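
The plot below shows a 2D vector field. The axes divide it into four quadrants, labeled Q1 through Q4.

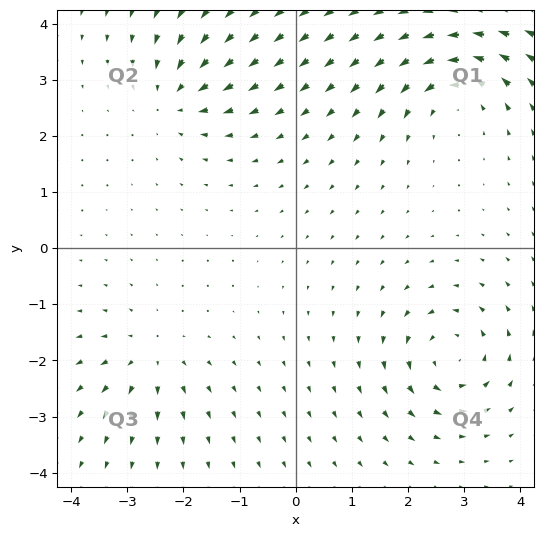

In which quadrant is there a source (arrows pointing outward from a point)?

The source sits at approximately (-2.6, -1.9), which lies in quadrant Q3. The divergence there is about +4, positive as expected for a source.

Q3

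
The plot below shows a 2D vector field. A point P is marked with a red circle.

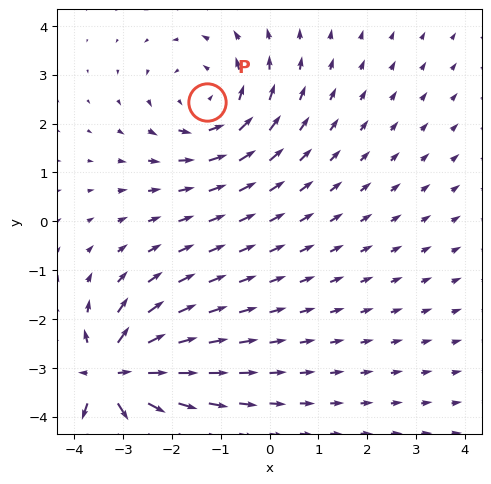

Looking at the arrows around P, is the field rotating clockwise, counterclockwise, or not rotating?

Near P at (-1.3, 2.4) the arrows circulate counterclockwise. The curl (z-component) there is about +3; positive curl means counterclockwise rotation.

counterclockwise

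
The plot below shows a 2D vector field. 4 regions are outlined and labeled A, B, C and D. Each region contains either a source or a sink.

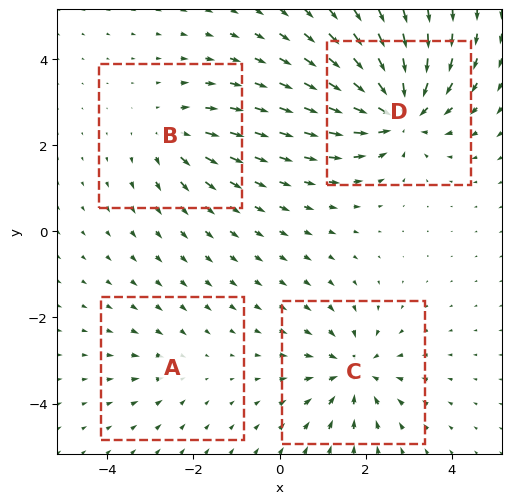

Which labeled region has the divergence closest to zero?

A

Divergence at each region's feature centre — A: about -2, B: about +3, C: about -5, D: about -7. Region A is closest to zero.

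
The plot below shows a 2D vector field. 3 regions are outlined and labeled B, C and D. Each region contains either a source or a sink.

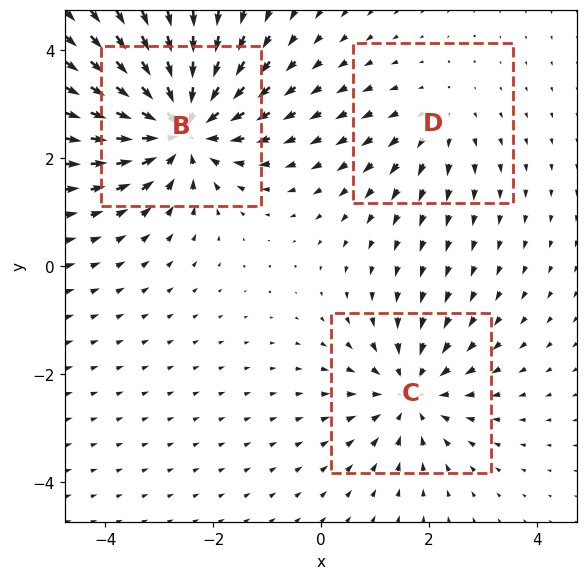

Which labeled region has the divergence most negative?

B

Divergence at each region's feature centre — B: about -5, C: about -3, D: about +2. Region B is most negative.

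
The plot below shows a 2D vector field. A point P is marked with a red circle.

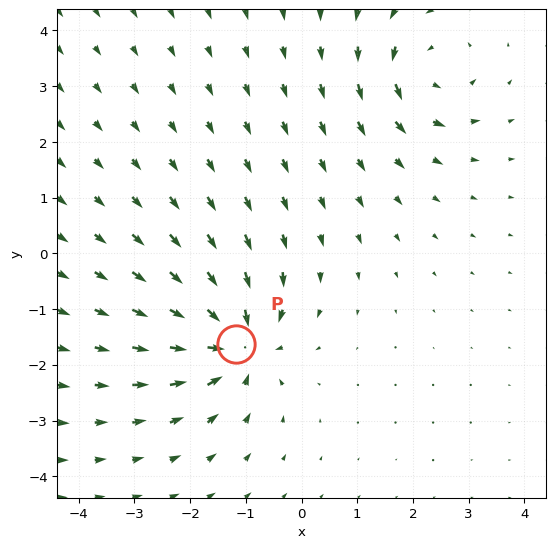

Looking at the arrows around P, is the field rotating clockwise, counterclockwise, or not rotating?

Near P at (-1.2, -1.6) the arrows show no circulation. The curl there is ≈0.

not rotating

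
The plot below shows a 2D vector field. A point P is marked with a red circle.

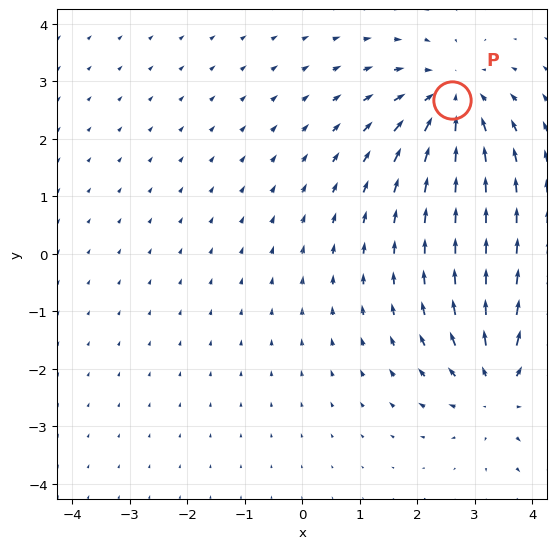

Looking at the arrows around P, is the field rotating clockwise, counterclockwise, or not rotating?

not rotating

Near P at (2.6, 2.7) the arrows show no circulation. The curl there is ≈0.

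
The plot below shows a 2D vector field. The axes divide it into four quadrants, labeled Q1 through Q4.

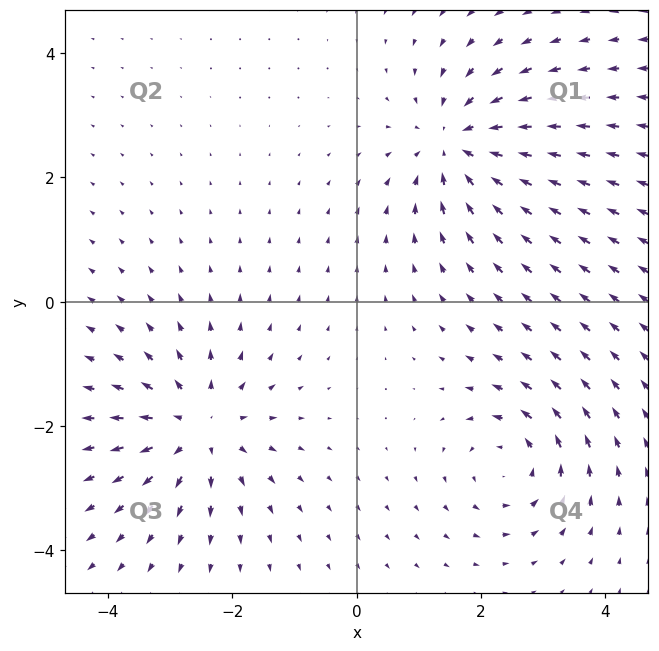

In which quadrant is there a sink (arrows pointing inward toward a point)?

The sink sits at approximately (1.6, 2.5), which lies in quadrant Q1. The divergence there is about -5, negative as expected for a sink.

Q1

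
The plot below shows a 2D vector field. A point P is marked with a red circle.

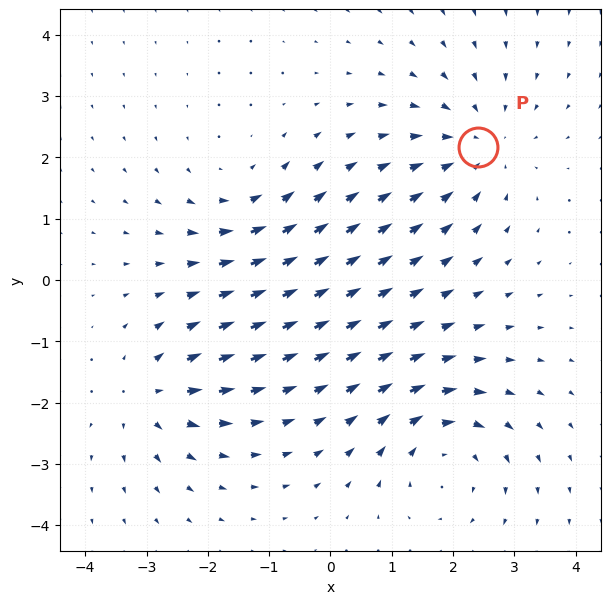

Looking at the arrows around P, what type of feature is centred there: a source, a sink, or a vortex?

sink

At P (2.4, 2.2) the arrows converge inward. Divergence about -3, curl ≈0 — negative divergence with near-zero curl is a sink.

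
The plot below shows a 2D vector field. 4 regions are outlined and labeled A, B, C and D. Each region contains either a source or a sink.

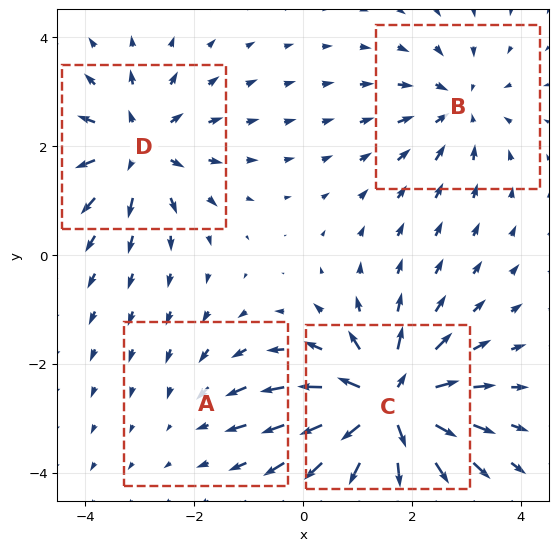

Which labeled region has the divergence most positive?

Divergence at each region's feature centre — A: about -2, B: about -4, C: about +8, D: about +5. Region C is most positive.

C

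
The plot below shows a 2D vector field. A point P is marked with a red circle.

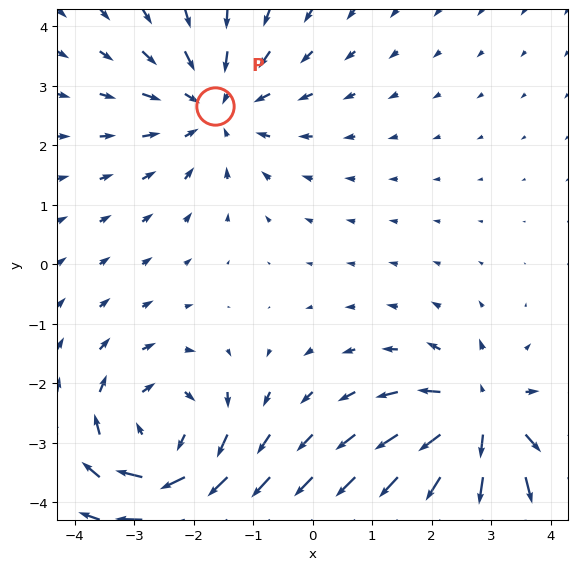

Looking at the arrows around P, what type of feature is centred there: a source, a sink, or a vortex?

sink

At P (-1.6, 2.7) the arrows converge inward. Divergence about -3, curl ≈0 — negative divergence with near-zero curl is a sink.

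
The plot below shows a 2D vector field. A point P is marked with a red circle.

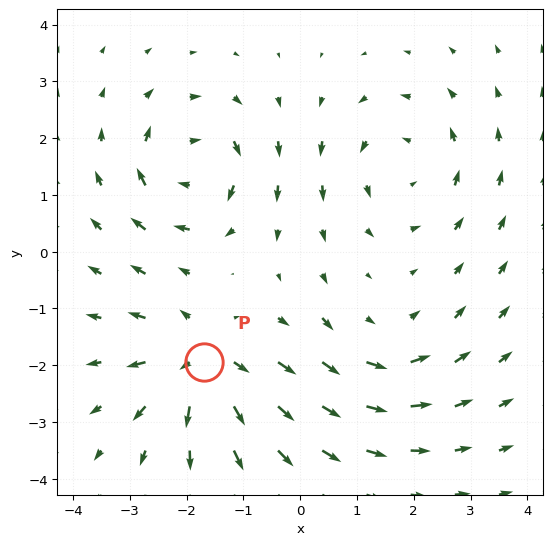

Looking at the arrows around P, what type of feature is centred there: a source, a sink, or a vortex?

source

At P (-1.7, -1.9) the arrows spread outward. Divergence about +6, curl ≈0 — positive divergence with near-zero curl is a source.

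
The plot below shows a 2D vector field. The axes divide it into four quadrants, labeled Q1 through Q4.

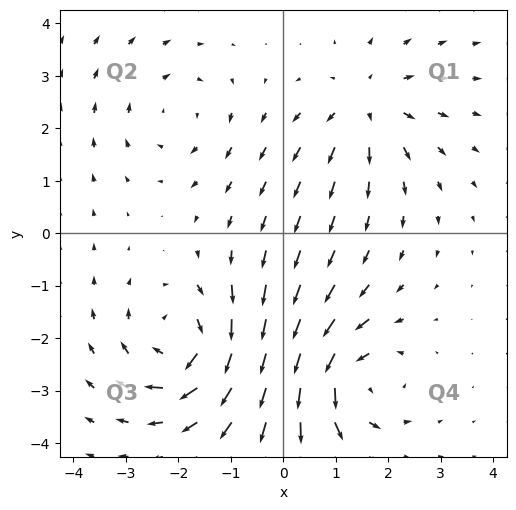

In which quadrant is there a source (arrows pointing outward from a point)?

Q1

The source sits at approximately (1.6, 2.4), which lies in quadrant Q1. The divergence there is about +4, positive as expected for a source.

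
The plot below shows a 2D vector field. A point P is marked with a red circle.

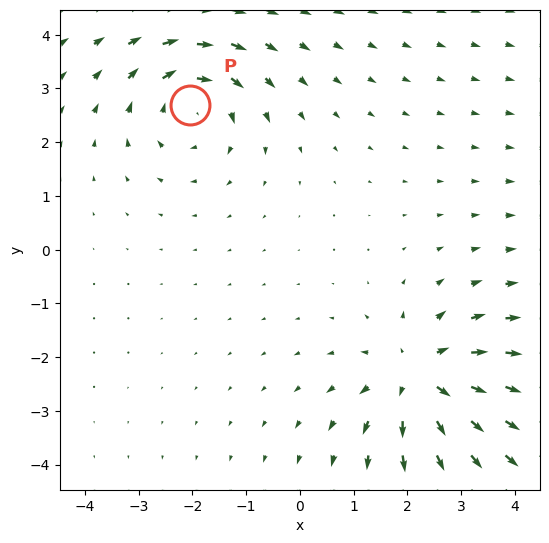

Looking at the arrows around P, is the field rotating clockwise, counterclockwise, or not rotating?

clockwise

Near P at (-2.0, 2.7) the arrows circulate clockwise. The curl (z-component) there is about -3; negative curl means clockwise rotation.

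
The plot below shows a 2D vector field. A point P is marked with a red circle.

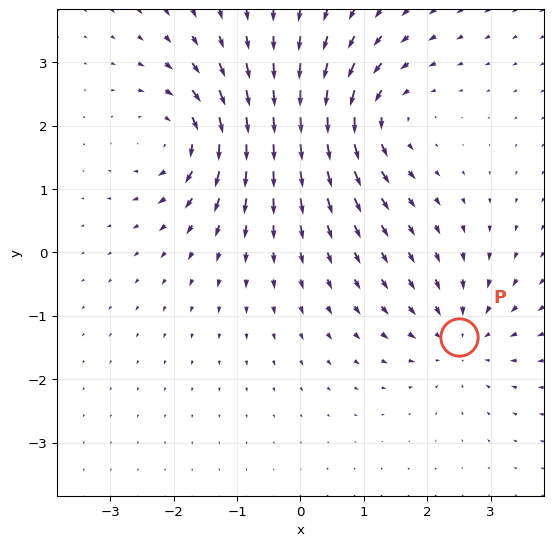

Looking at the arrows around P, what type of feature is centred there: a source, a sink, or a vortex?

At P (2.5, -1.3) the arrows converge inward. Divergence about -4, curl ≈0 — negative divergence with near-zero curl is a sink.

sink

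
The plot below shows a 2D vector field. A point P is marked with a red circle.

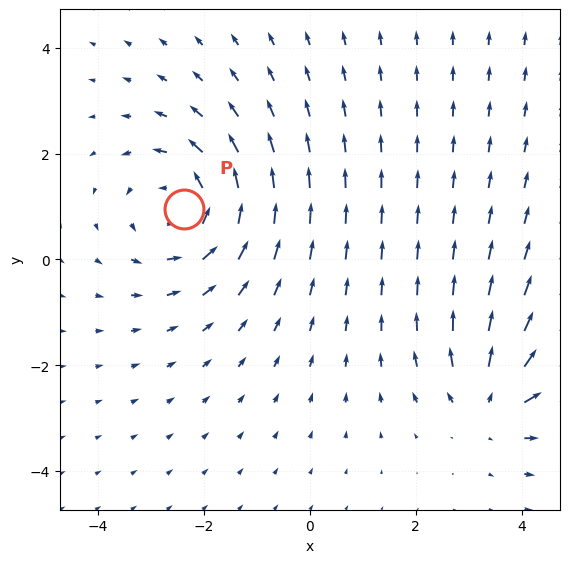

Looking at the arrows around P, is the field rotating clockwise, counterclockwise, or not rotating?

Near P at (-2.4, 1.0) the arrows circulate counterclockwise. The curl (z-component) there is about +3; positive curl means counterclockwise rotation.

counterclockwise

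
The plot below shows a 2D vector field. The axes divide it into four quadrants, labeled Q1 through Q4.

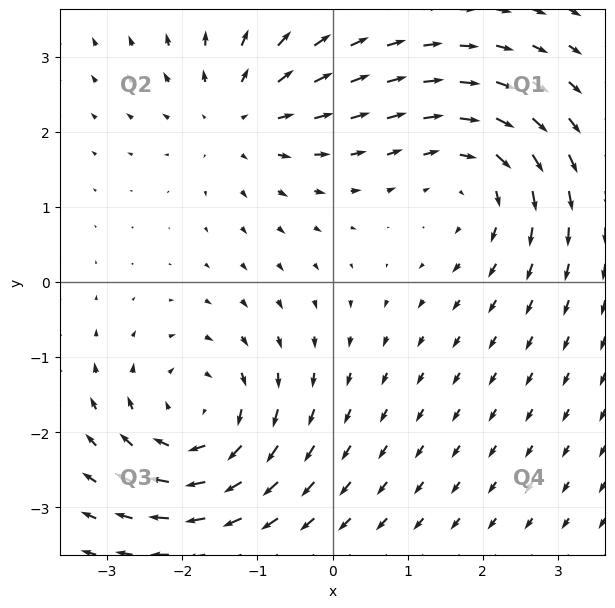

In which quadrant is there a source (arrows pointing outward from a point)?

The source sits at approximately (-1.2, 2.2), which lies in quadrant Q2. The divergence there is about +4, positive as expected for a source.

Q2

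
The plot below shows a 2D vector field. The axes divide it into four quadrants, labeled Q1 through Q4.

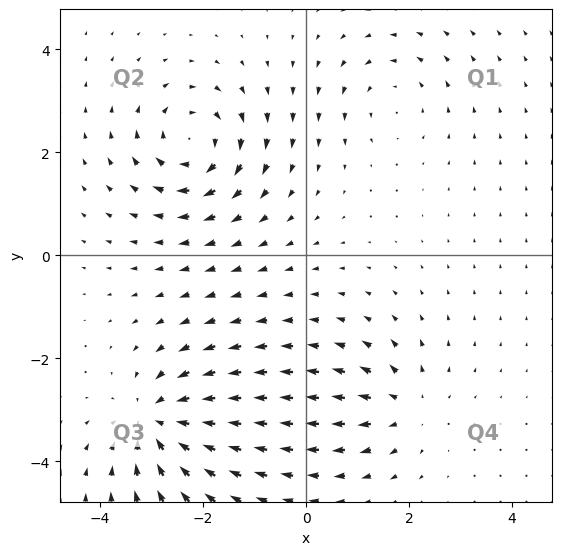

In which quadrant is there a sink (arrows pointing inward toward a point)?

The sink sits at approximately (-2.9, -3.2), which lies in quadrant Q3. The divergence there is about -6, negative as expected for a sink.

Q3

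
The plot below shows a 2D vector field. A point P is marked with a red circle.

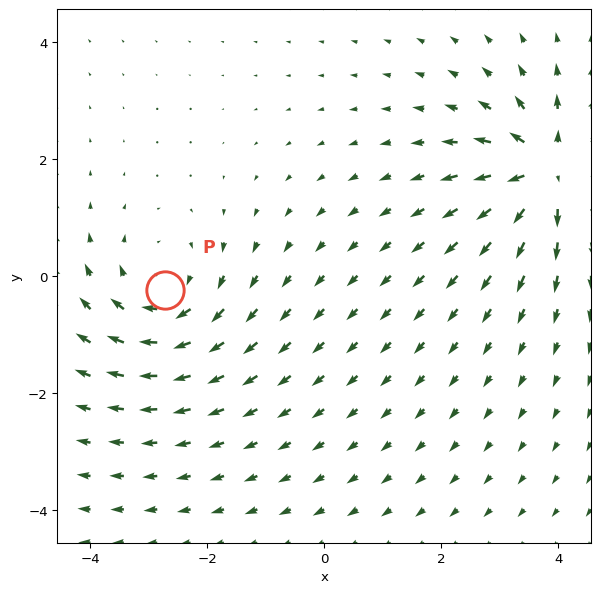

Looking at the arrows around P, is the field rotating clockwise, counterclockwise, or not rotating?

Near P at (-2.7, -0.2) the arrows circulate clockwise. The curl (z-component) there is about -4; negative curl means clockwise rotation.

clockwise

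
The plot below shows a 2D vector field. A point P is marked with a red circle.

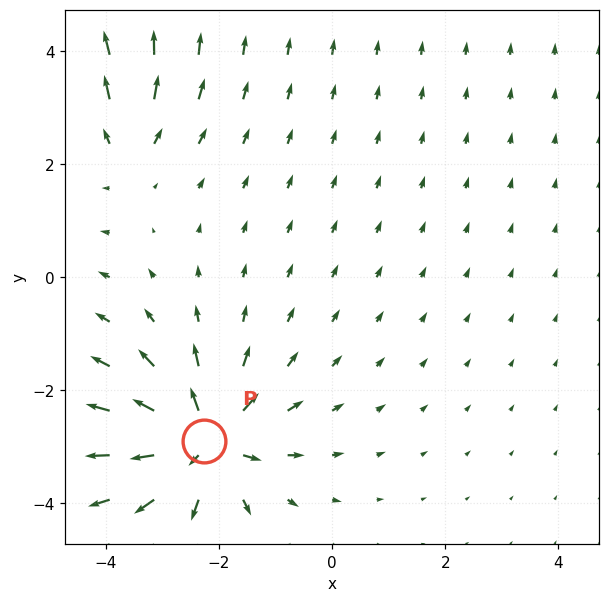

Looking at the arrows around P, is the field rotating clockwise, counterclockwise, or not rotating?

not rotating

Near P at (-2.3, -2.9) the arrows show no circulation. The curl there is ≈0.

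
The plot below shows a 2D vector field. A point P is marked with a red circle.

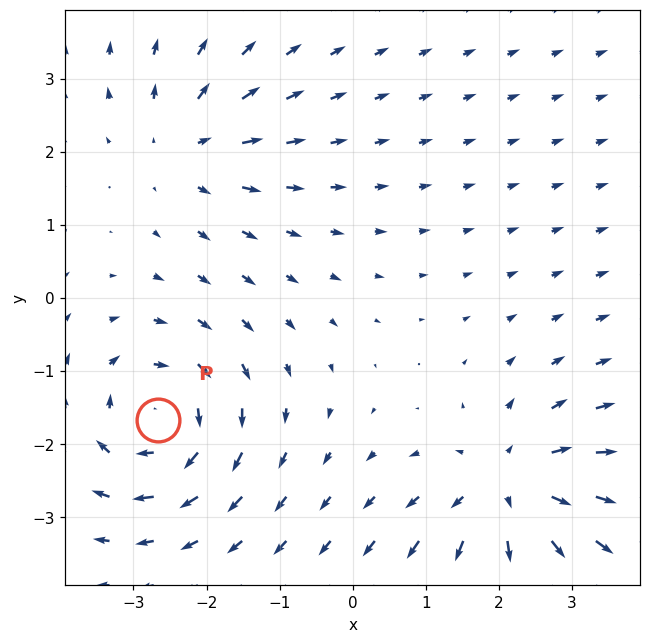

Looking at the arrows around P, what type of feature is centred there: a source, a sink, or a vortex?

At P (-2.7, -1.7) the arrows circulate clockwise. Divergence ≈0, curl about -5 — near-zero divergence with nonzero curl is a vortex.

vortex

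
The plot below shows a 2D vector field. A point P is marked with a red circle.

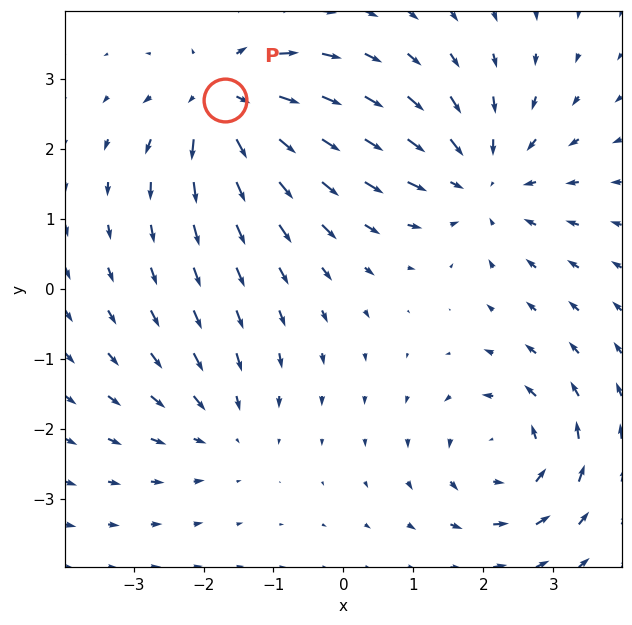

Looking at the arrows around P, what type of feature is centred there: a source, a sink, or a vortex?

At P (-1.7, 2.7) the arrows spread outward. Divergence about +5, curl ≈0 — positive divergence with near-zero curl is a source.

source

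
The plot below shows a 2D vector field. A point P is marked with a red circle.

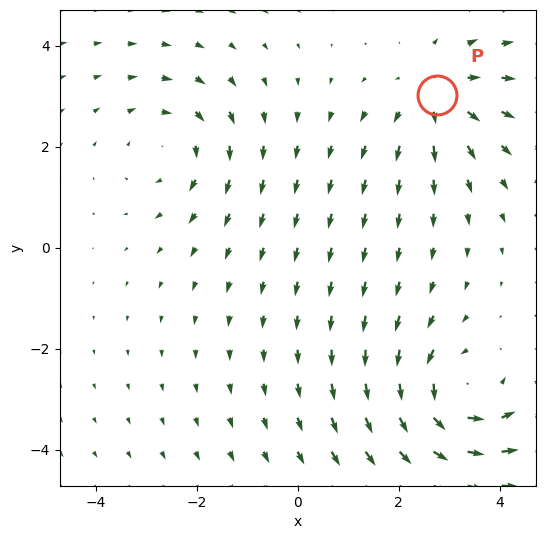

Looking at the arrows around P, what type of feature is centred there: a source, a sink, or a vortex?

At P (2.8, 3.0) the arrows spread outward. Divergence about +3, curl ≈0 — positive divergence with near-zero curl is a source.

source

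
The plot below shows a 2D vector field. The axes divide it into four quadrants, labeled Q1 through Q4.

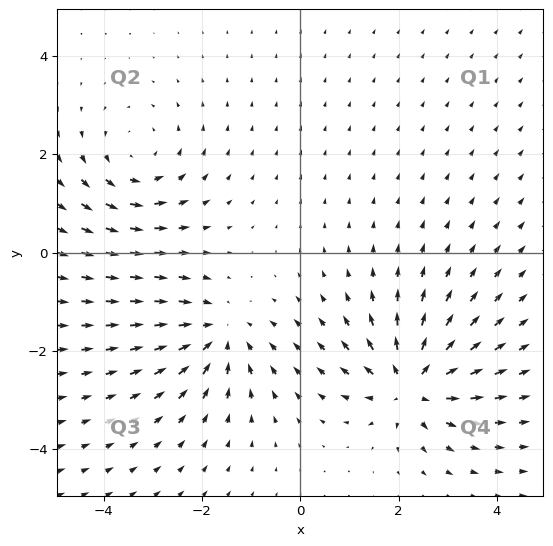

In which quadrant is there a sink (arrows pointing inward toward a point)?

Q3

The sink sits at approximately (-1.7, -1.7), which lies in quadrant Q3. The divergence there is about -4, negative as expected for a sink.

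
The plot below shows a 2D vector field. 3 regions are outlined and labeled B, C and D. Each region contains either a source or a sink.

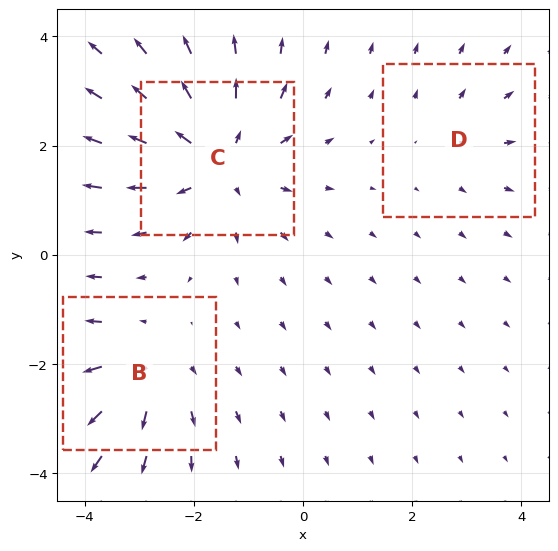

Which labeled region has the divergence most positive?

C

Divergence at each region's feature centre — B: about +3, C: about +4, D: about +2. Region C is most positive.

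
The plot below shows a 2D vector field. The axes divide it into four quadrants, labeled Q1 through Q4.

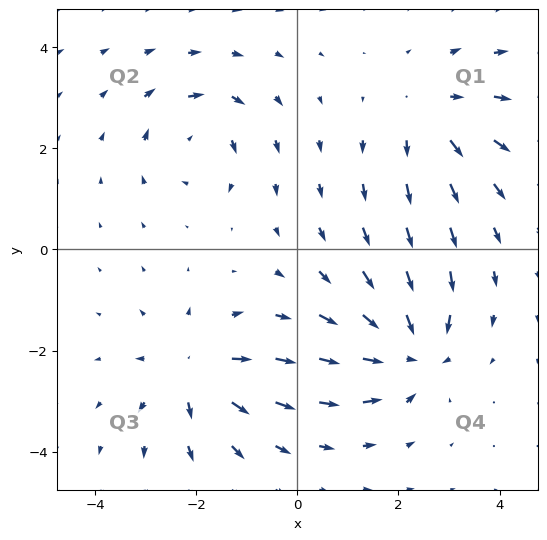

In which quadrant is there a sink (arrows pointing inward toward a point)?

The sink sits at approximately (2.2, -2.0), which lies in quadrant Q4. The divergence there is about -7, negative as expected for a sink.

Q4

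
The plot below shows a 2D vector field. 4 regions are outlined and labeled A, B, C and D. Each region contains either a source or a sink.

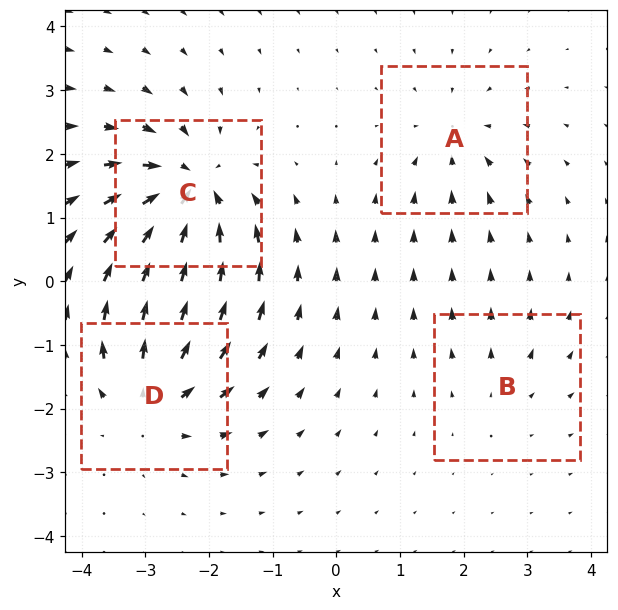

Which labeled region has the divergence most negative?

C

Divergence at each region's feature centre — A: about -4, B: about +2, C: about -8, D: about +6. Region C is most negative.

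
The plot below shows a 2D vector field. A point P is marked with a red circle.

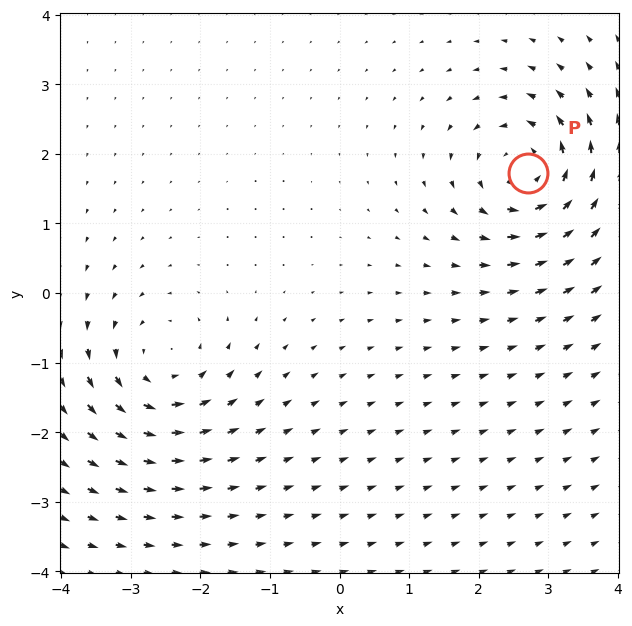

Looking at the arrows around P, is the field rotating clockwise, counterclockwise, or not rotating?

counterclockwise

Near P at (2.7, 1.7) the arrows circulate counterclockwise. The curl (z-component) there is about +4; positive curl means counterclockwise rotation.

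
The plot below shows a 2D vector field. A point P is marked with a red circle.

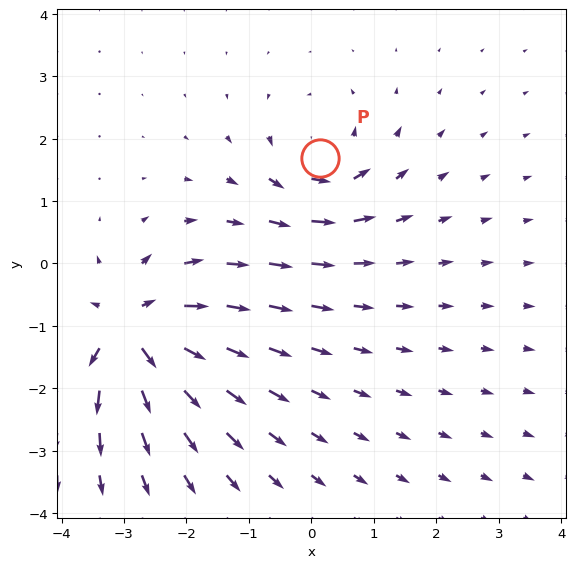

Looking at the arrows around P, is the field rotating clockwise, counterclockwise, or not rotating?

counterclockwise

Near P at (0.1, 1.7) the arrows circulate counterclockwise. The curl (z-component) there is about +4; positive curl means counterclockwise rotation.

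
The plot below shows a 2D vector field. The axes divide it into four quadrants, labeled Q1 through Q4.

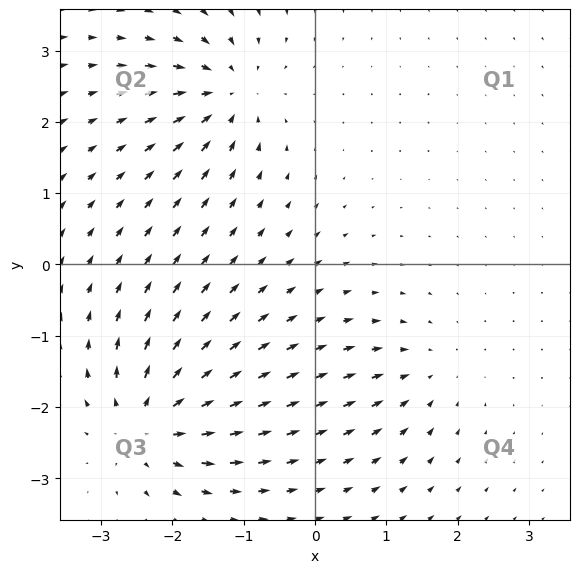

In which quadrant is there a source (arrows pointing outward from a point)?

The source sits at approximately (-2.3, -2.2), which lies in quadrant Q3. The divergence there is about +7, positive as expected for a source.

Q3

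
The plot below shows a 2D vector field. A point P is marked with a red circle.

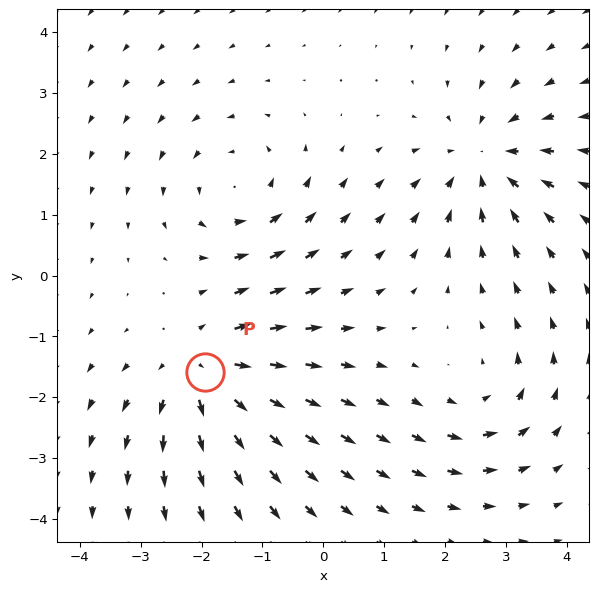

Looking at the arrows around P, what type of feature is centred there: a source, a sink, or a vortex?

source

At P (-1.9, -1.6) the arrows spread outward. Divergence about +5, curl ≈0 — positive divergence with near-zero curl is a source.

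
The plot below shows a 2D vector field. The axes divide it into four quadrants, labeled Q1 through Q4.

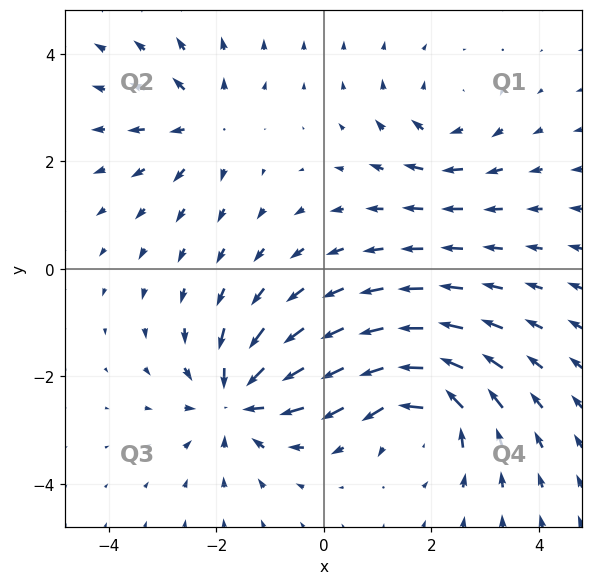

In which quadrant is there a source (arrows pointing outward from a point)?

Q2

The source sits at approximately (-2.2, 2.7), which lies in quadrant Q2. The divergence there is about +4, positive as expected for a source.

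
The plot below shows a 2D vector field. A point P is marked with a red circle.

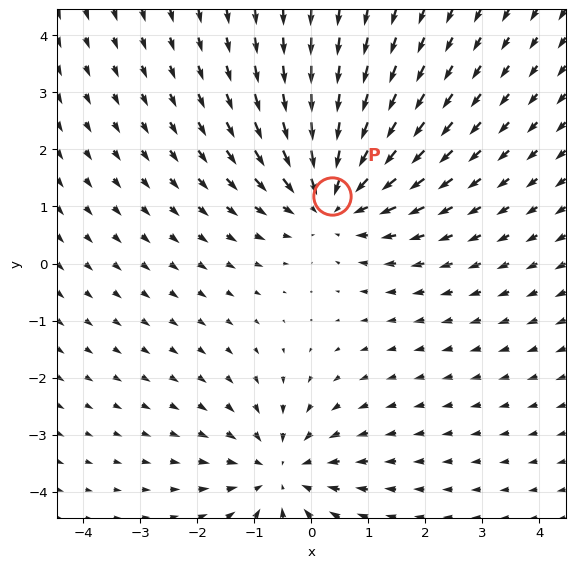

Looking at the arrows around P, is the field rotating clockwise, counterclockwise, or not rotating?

Near P at (0.4, 1.2) the arrows show no circulation. The curl there is ≈0.

not rotating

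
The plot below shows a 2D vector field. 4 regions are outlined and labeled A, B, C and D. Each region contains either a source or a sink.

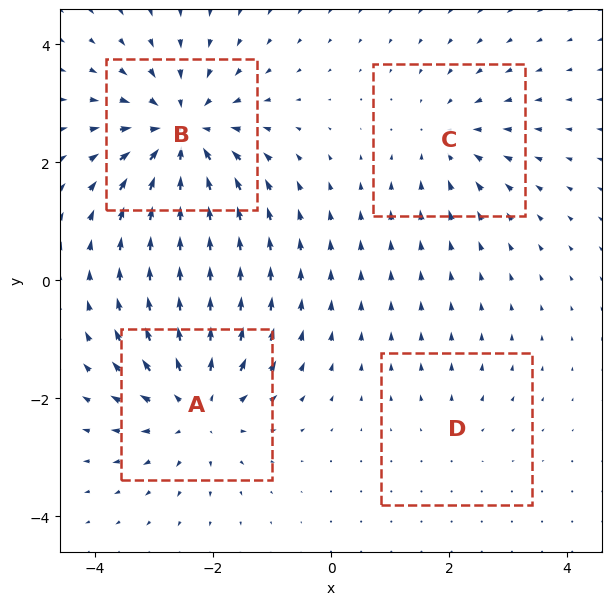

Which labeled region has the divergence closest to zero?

D

Divergence at each region's feature centre — A: about +5, B: about -7, C: about -3, D: about +2. Region D is closest to zero.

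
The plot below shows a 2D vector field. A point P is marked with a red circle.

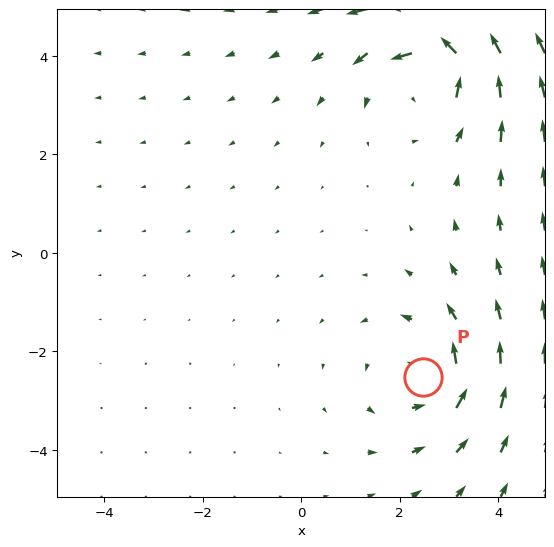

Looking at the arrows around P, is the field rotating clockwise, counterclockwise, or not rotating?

counterclockwise

Near P at (2.5, -2.5) the arrows circulate counterclockwise. The curl (z-component) there is about +2; positive curl means counterclockwise rotation.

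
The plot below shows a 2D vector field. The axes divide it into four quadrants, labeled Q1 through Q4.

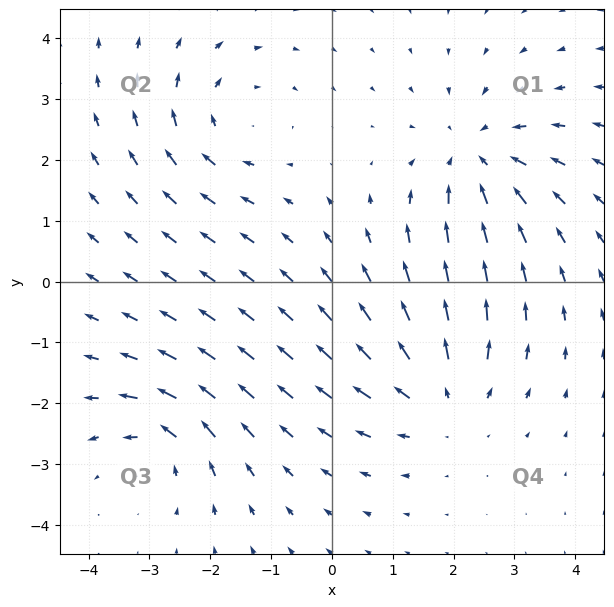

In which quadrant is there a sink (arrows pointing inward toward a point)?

Q1

The sink sits at approximately (2.4, 2.0), which lies in quadrant Q1. The divergence there is about -4, negative as expected for a sink.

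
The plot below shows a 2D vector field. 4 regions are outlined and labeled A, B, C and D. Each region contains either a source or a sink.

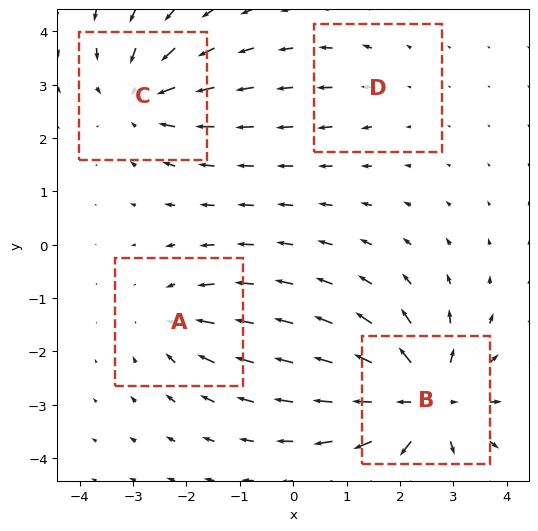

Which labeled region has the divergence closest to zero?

Divergence at each region's feature centre — A: about -3, B: about +7, C: about -5, D: about +2. Region D is closest to zero.

D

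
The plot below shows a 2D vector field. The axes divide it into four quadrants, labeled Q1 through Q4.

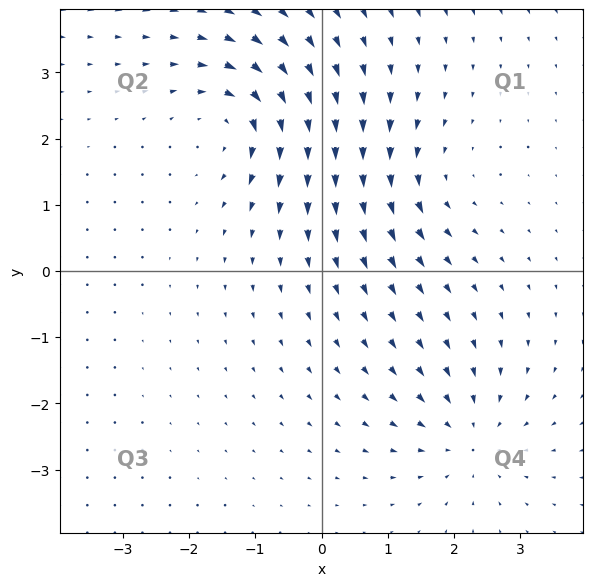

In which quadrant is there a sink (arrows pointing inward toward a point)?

The sink sits at approximately (2.2, -2.5), which lies in quadrant Q4. The divergence there is about -4, negative as expected for a sink.

Q4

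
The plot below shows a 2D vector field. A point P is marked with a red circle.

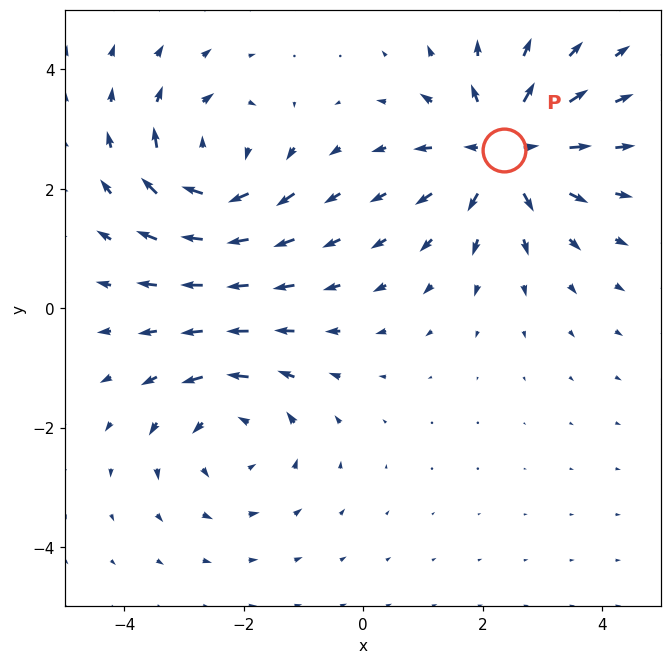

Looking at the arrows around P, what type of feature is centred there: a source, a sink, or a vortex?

source

At P (2.4, 2.6) the arrows spread outward. Divergence about +5, curl ≈0 — positive divergence with near-zero curl is a source.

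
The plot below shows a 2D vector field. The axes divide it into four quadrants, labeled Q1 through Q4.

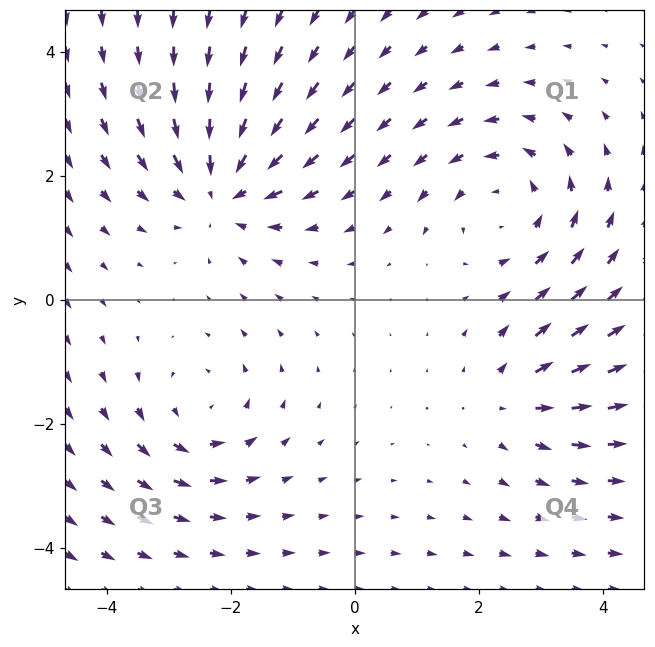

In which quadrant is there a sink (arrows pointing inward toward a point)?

The sink sits at approximately (-2.1, 1.8), which lies in quadrant Q2. The divergence there is about -5, negative as expected for a sink.

Q2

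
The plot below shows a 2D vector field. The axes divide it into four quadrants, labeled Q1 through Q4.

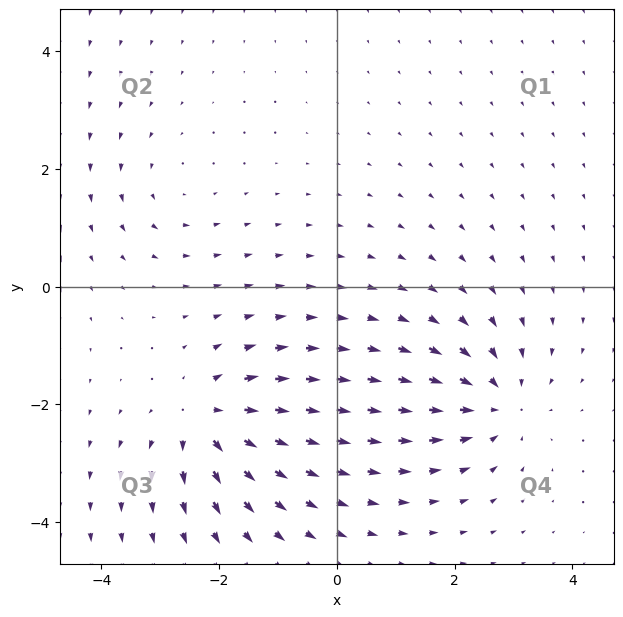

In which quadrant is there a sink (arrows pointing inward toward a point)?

The sink sits at approximately (2.7, -2.0), which lies in quadrant Q4. The divergence there is about -5, negative as expected for a sink.

Q4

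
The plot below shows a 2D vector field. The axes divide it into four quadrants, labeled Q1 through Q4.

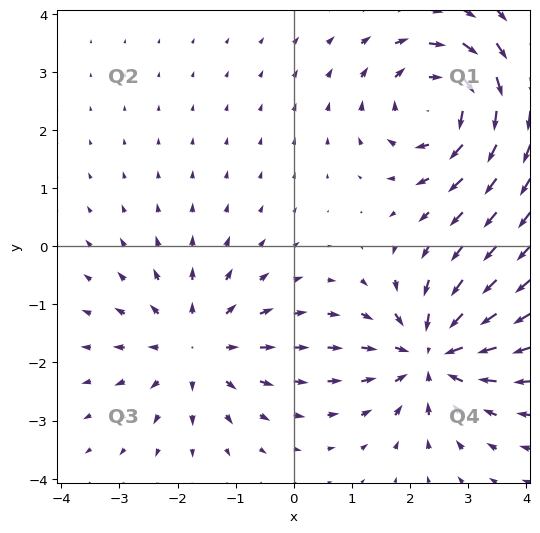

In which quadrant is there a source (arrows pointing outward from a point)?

The source sits at approximately (-1.7, -1.7), which lies in quadrant Q3. The divergence there is about +4, positive as expected for a source.

Q3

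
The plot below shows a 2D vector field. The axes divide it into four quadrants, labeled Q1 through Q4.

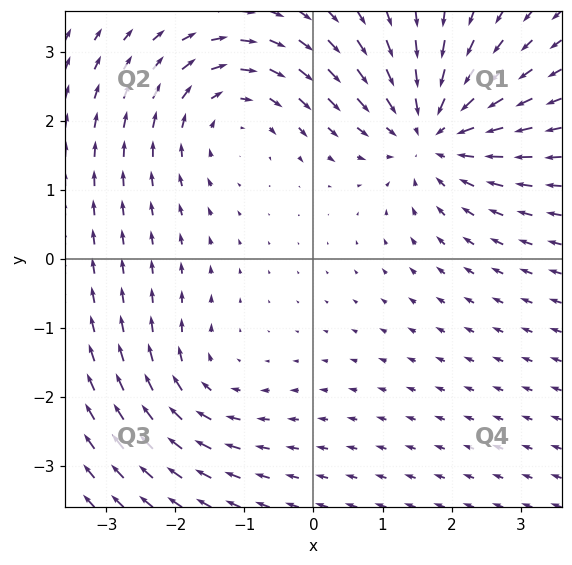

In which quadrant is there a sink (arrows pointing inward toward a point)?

The sink sits at approximately (1.7, 1.8), which lies in quadrant Q1. The divergence there is about -5, negative as expected for a sink.

Q1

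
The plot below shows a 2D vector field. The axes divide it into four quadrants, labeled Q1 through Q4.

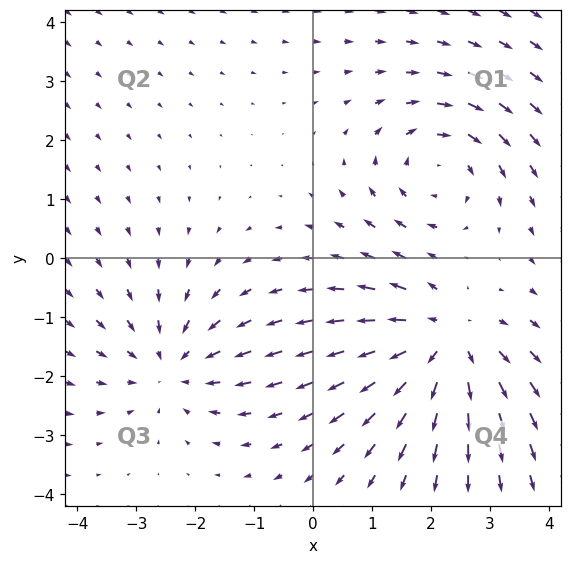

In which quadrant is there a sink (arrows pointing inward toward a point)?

Q3

The sink sits at approximately (-2.4, -1.8), which lies in quadrant Q3. The divergence there is about -2, negative as expected for a sink.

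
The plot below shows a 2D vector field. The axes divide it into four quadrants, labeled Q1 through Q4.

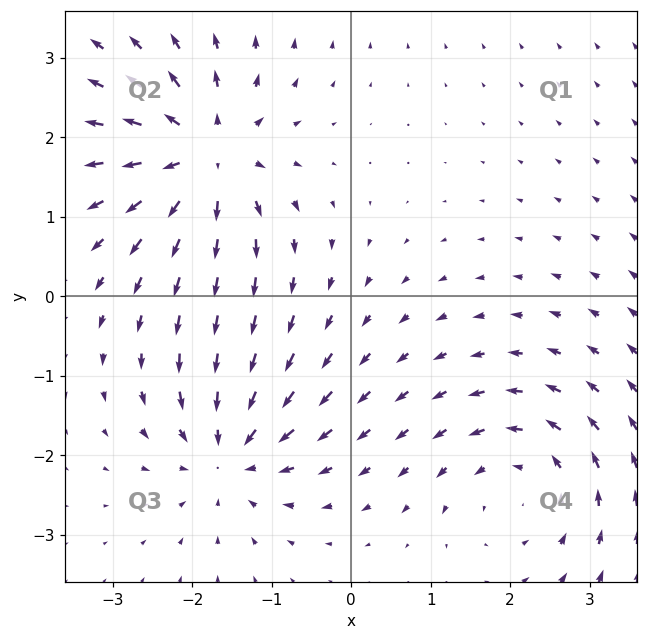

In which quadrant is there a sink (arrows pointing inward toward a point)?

The sink sits at approximately (-1.5, -2.0), which lies in quadrant Q3. The divergence there is about -5, negative as expected for a sink.

Q3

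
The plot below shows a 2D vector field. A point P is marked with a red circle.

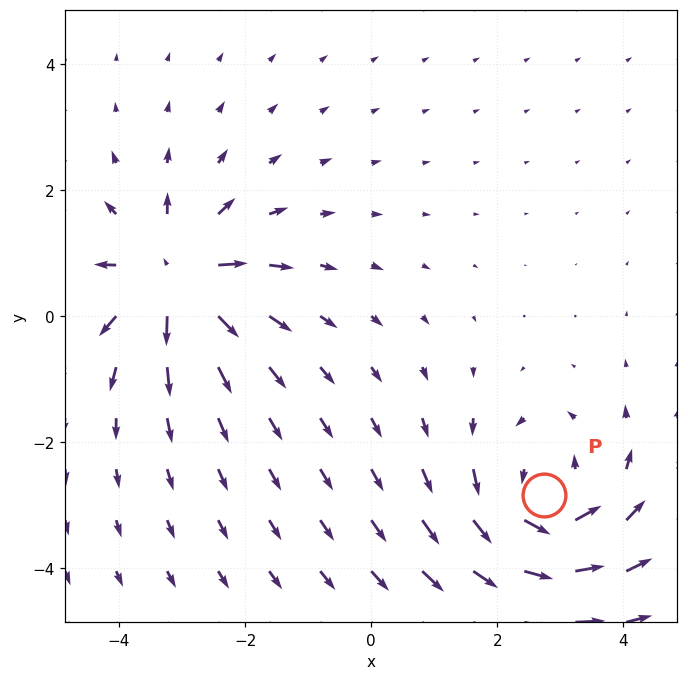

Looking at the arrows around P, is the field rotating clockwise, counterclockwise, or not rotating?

counterclockwise

Near P at (2.7, -2.8) the arrows circulate counterclockwise. The curl (z-component) there is about +4; positive curl means counterclockwise rotation.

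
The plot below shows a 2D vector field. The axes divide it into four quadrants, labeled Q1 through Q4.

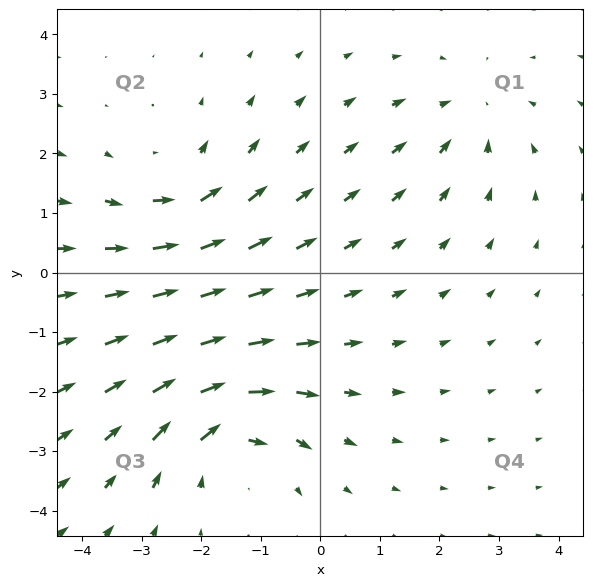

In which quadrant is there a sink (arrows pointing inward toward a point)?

The sink sits at approximately (2.5, 2.7), which lies in quadrant Q1. The divergence there is about -3, negative as expected for a sink.

Q1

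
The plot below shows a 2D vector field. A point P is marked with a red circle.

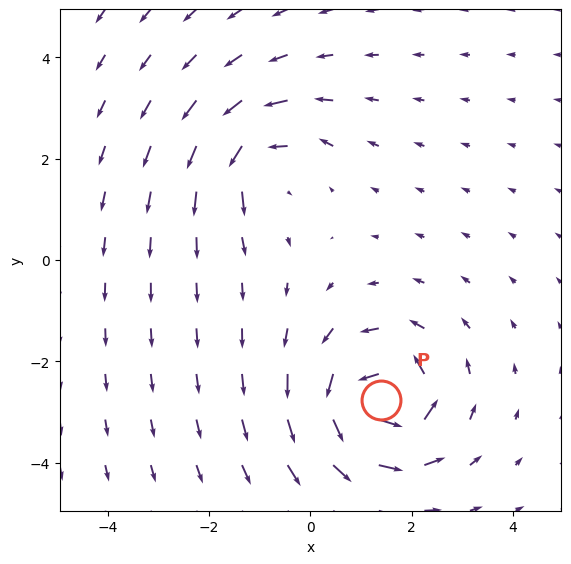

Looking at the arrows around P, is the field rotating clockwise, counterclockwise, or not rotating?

Near P at (1.4, -2.8) the arrows circulate counterclockwise. The curl (z-component) there is about +6; positive curl means counterclockwise rotation.

counterclockwise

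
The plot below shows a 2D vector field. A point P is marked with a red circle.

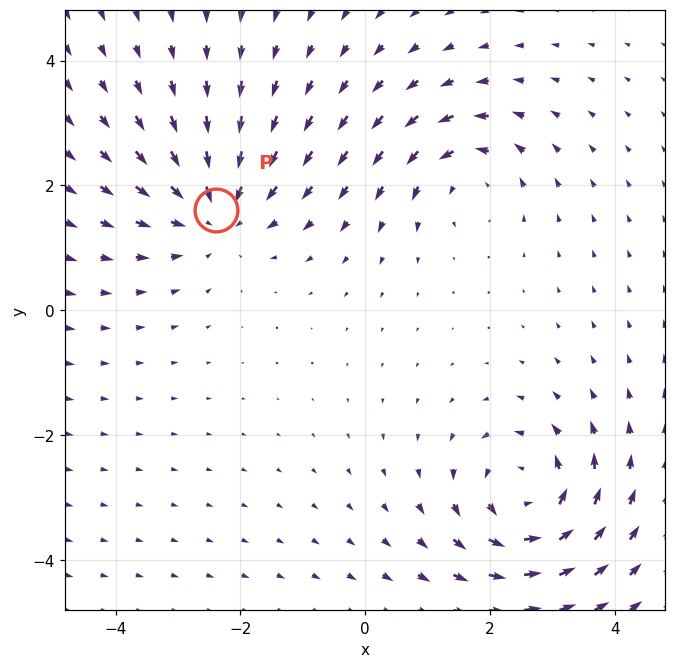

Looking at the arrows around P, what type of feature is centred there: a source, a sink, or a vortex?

At P (-2.4, 1.6) the arrows converge inward. Divergence about -3, curl ≈0 — negative divergence with near-zero curl is a sink.

sink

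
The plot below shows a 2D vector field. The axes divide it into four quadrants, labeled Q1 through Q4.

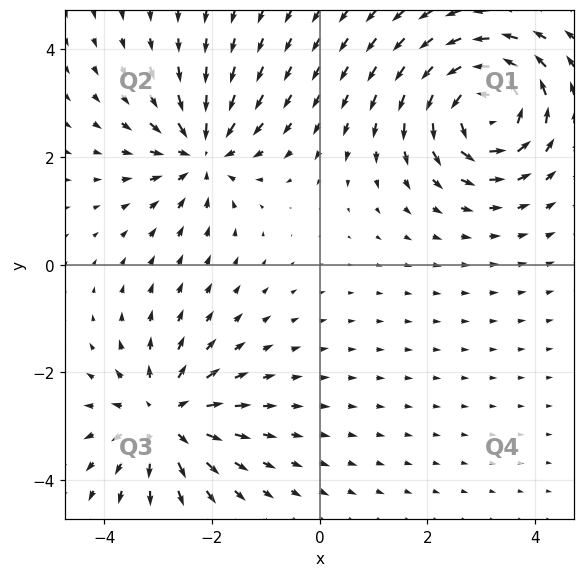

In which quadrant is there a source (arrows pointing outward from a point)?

Q3

The source sits at approximately (-2.9, -2.8), which lies in quadrant Q3. The divergence there is about +4, positive as expected for a source.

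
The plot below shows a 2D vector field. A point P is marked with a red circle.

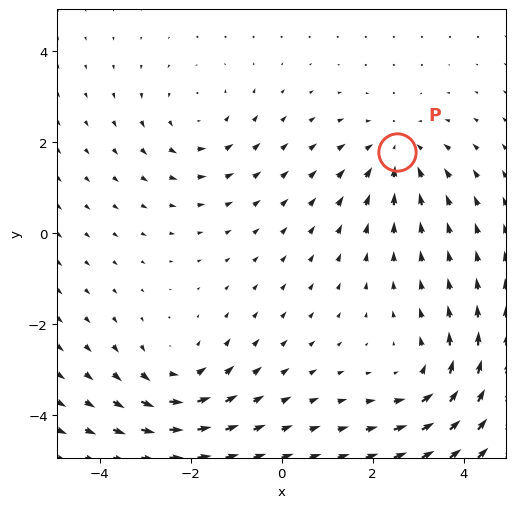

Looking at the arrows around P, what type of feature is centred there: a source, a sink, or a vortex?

sink

At P (2.5, 1.8) the arrows converge inward. Divergence about -3, curl ≈0 — negative divergence with near-zero curl is a sink.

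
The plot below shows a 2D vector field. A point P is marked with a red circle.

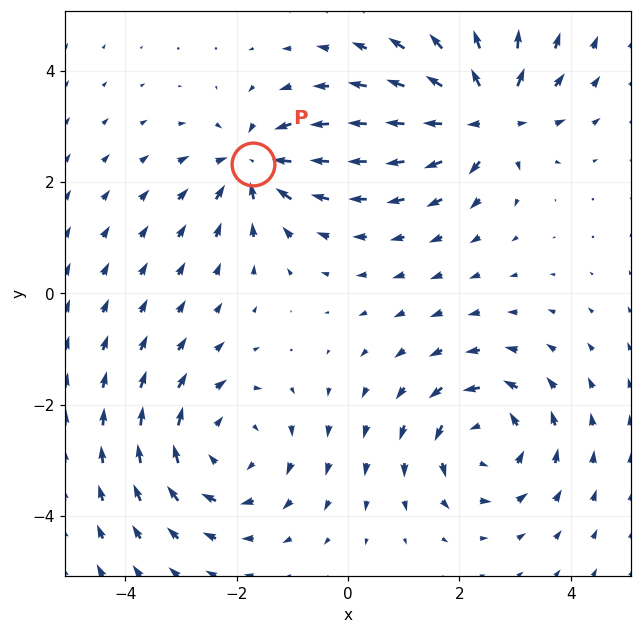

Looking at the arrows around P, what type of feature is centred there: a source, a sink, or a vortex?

sink

At P (-1.7, 2.3) the arrows converge inward. Divergence about -4, curl ≈0 — negative divergence with near-zero curl is a sink.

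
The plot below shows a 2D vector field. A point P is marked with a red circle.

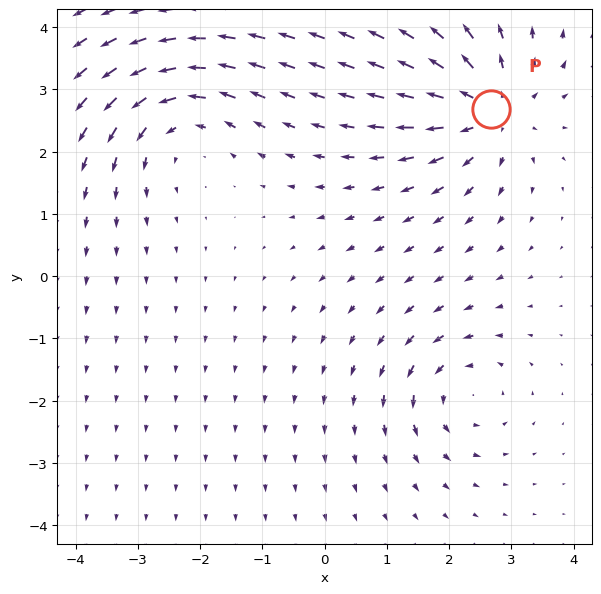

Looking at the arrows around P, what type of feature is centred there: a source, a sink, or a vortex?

source

At P (2.7, 2.7) the arrows spread outward. Divergence about +5, curl ≈0 — positive divergence with near-zero curl is a source.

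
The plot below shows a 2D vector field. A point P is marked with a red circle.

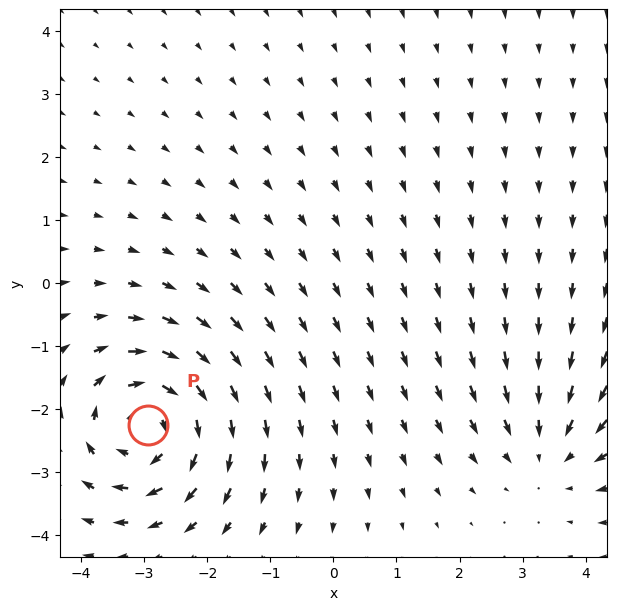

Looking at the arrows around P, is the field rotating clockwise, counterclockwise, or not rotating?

clockwise

Near P at (-2.9, -2.2) the arrows circulate clockwise. The curl (z-component) there is about -4; negative curl means clockwise rotation.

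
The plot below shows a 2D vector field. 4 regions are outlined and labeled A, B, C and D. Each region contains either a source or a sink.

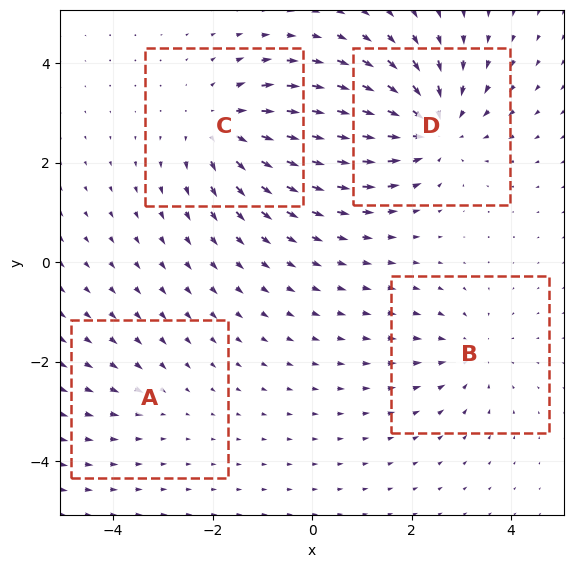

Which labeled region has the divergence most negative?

D

Divergence at each region's feature centre — A: about -2, B: about -3, C: about +5, D: about -6. Region D is most negative.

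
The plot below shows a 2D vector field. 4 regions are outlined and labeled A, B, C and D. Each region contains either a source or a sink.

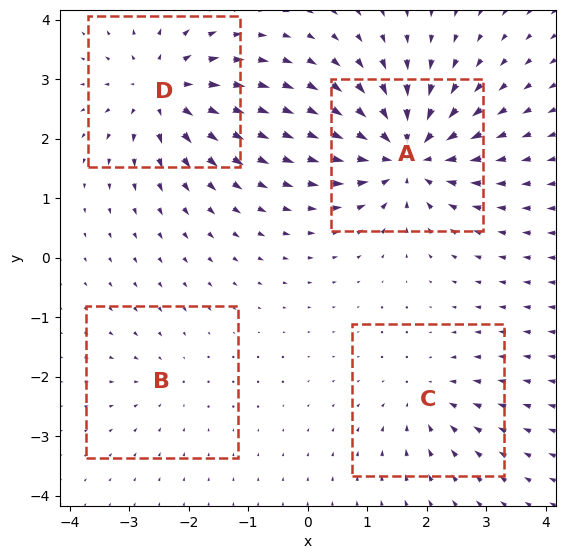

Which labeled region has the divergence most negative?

Divergence at each region's feature centre — A: about -9, B: about -2, C: about -4, D: about +6. Region A is most negative.

A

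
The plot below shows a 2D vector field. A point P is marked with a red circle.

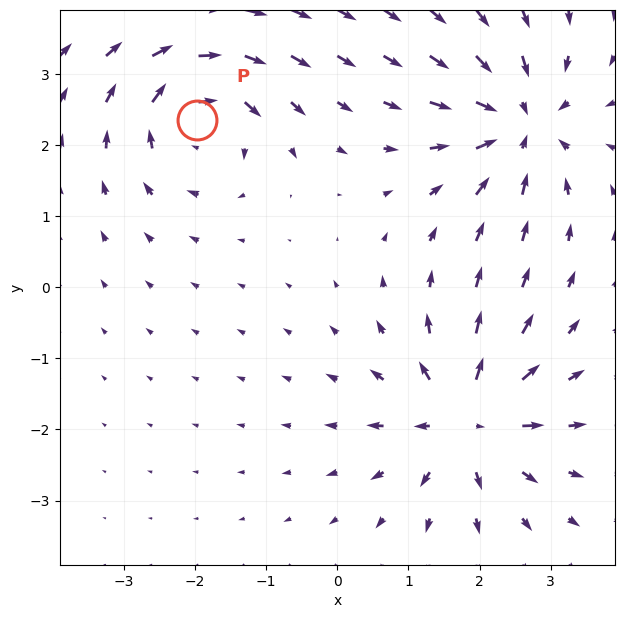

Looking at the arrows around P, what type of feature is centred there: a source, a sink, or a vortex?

vortex

At P (-2.0, 2.4) the arrows circulate clockwise. Divergence ≈0, curl about -4 — near-zero divergence with nonzero curl is a vortex.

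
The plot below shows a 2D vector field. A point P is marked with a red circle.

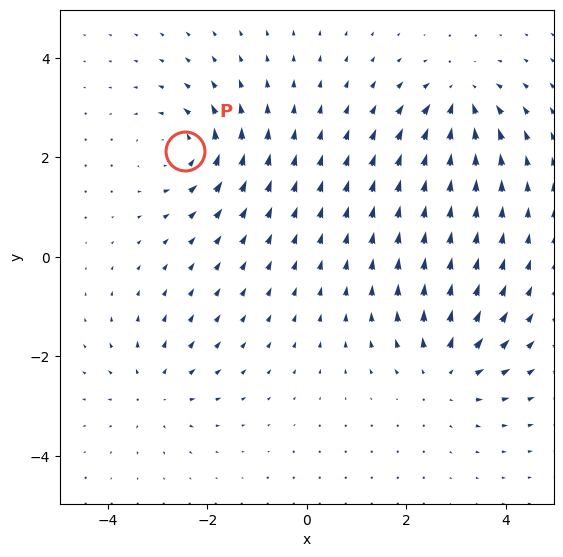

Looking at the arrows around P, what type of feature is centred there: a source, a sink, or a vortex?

vortex

At P (-2.4, 2.1) the arrows circulate counterclockwise. Divergence ≈0, curl about +5 — near-zero divergence with nonzero curl is a vortex.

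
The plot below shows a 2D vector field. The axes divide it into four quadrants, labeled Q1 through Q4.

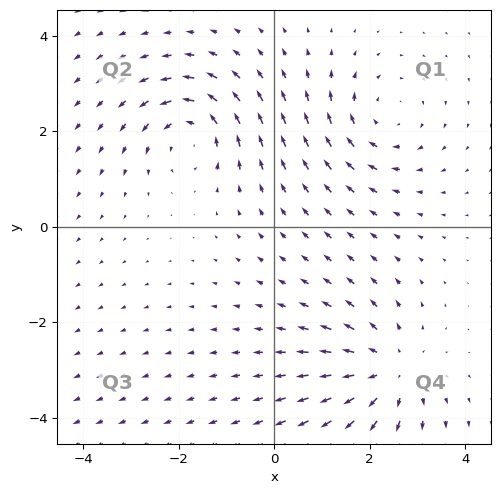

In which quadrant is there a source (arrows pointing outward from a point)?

The source sits at approximately (2.4, -3.0), which lies in quadrant Q4. The divergence there is about +4, positive as expected for a source.

Q4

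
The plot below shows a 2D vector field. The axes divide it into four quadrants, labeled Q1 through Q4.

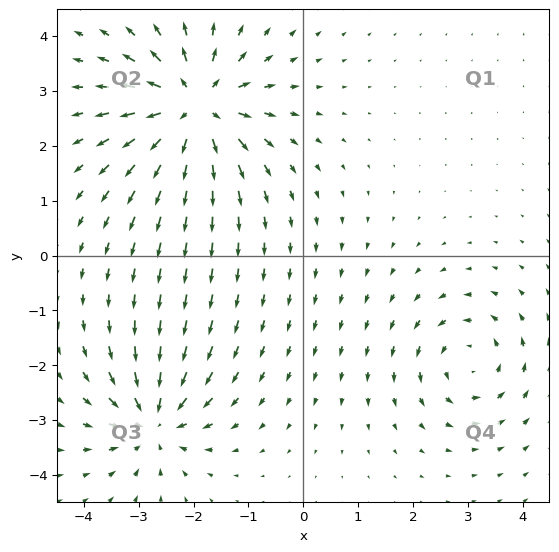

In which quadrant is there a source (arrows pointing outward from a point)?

The source sits at approximately (-2.0, 2.7), which lies in quadrant Q2. The divergence there is about +6, positive as expected for a source.

Q2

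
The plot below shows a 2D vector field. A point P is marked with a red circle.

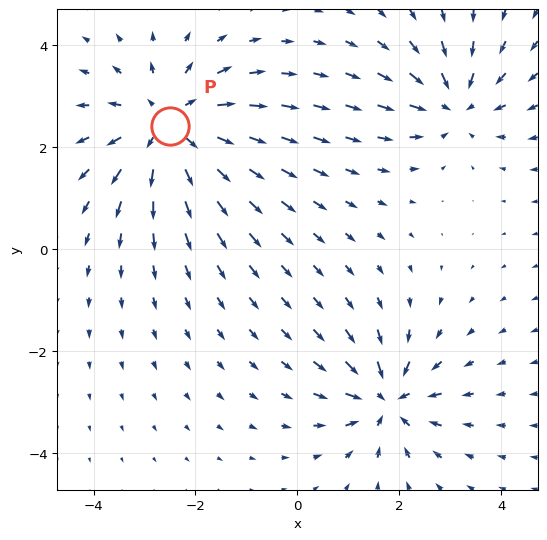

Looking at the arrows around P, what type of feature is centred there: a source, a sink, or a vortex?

source

At P (-2.5, 2.4) the arrows spread outward. Divergence about +4, curl ≈0 — positive divergence with near-zero curl is a source.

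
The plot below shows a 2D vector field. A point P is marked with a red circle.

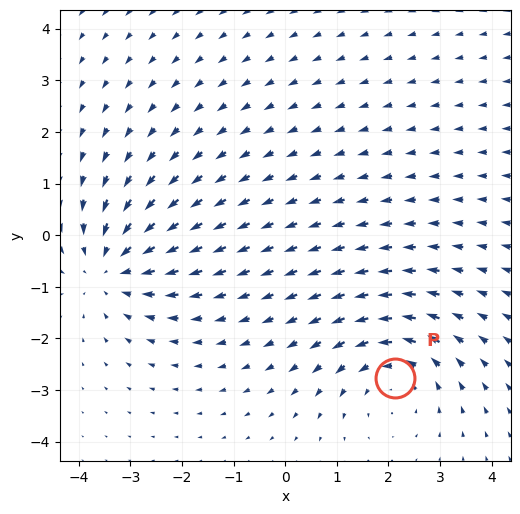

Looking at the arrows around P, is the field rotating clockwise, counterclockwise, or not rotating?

Near P at (2.1, -2.8) the arrows circulate counterclockwise. The curl (z-component) there is about +3; positive curl means counterclockwise rotation.

counterclockwise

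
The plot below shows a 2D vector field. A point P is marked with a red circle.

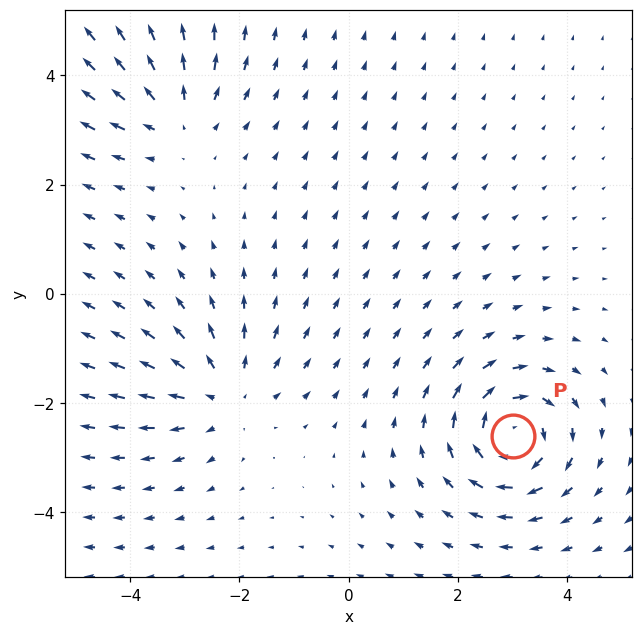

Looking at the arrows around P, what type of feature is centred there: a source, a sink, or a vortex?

vortex

At P (3.0, -2.6) the arrows circulate clockwise. Divergence ≈0, curl about -6 — near-zero divergence with nonzero curl is a vortex.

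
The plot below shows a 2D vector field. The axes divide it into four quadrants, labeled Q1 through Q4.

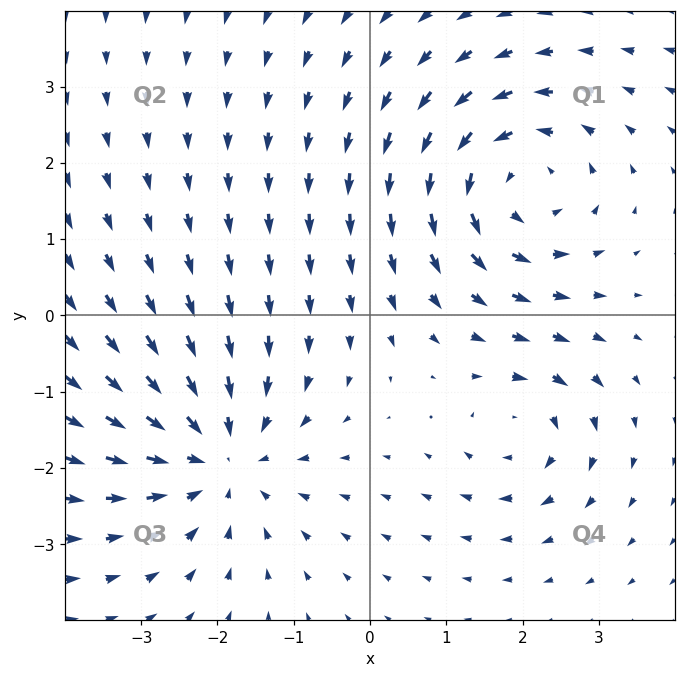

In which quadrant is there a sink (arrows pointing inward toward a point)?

The sink sits at approximately (-2.0, -1.9), which lies in quadrant Q3. The divergence there is about -4, negative as expected for a sink.

Q3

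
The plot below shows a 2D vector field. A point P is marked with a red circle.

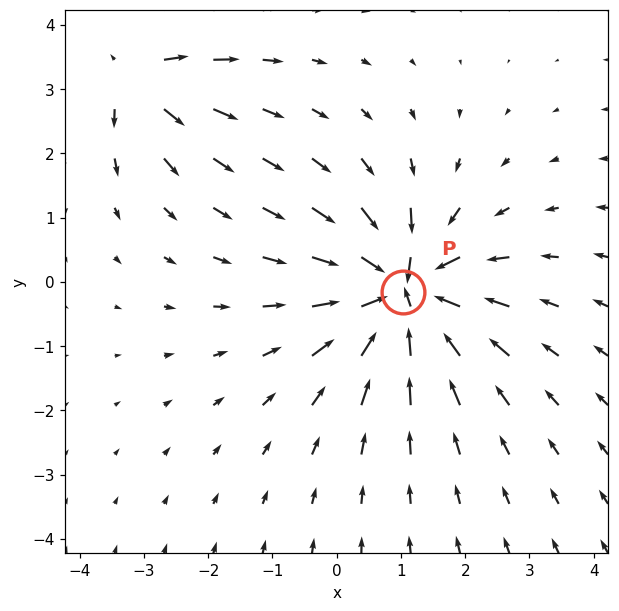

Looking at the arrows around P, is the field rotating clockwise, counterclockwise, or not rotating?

Near P at (1.0, -0.2) the arrows show no circulation. The curl there is ≈0.

not rotating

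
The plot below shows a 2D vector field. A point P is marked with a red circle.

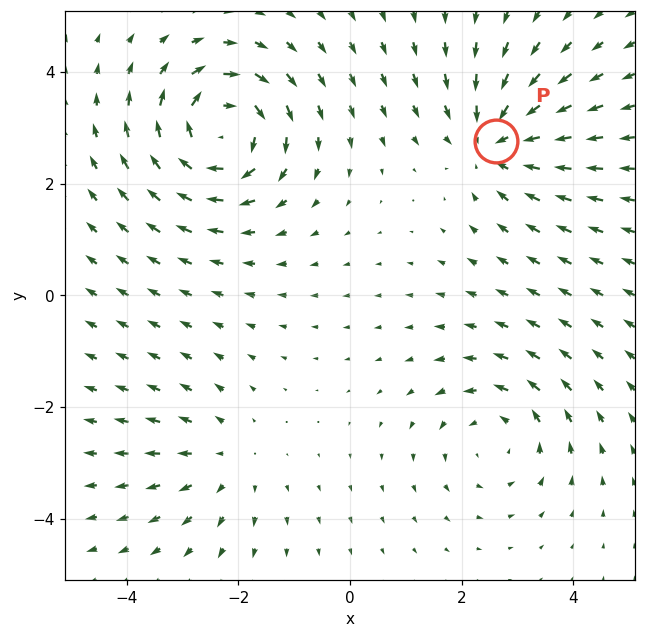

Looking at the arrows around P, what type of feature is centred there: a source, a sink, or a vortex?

sink

At P (2.6, 2.8) the arrows converge inward. Divergence about -4, curl ≈0 — negative divergence with near-zero curl is a sink.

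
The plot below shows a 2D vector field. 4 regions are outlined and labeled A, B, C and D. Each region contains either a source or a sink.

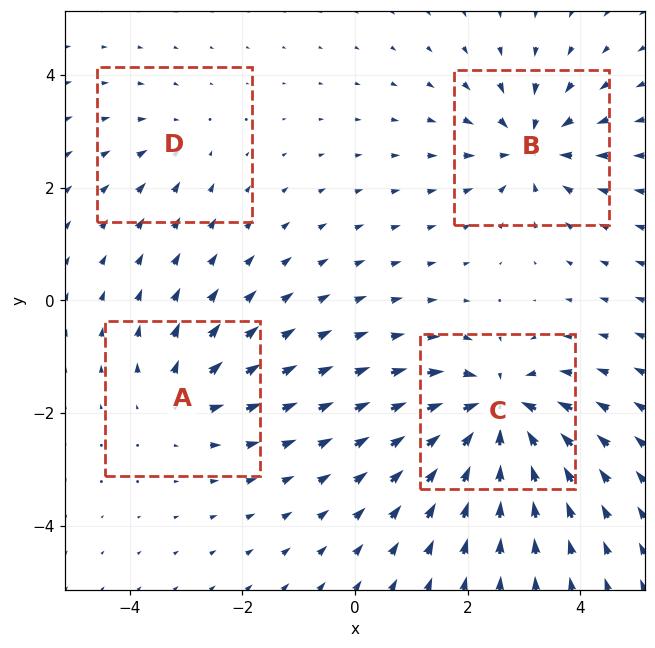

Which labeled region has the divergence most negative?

Divergence at each region's feature centre — A: about +4, B: about -6, C: about -8, D: about -2. Region C is most negative.

C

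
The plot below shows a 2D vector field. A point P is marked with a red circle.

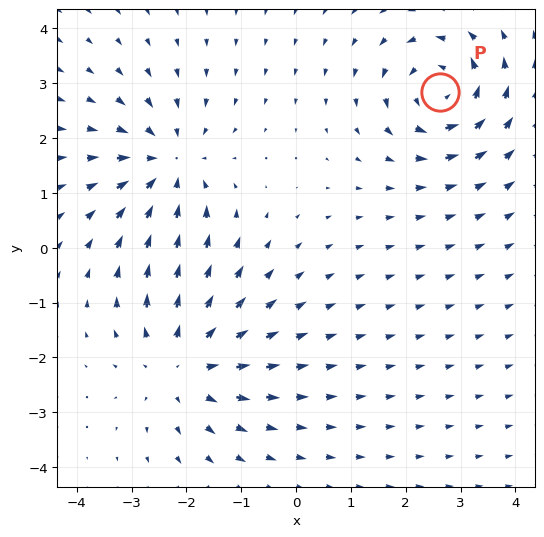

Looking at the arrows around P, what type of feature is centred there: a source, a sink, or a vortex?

At P (2.6, 2.8) the arrows circulate counterclockwise. Divergence ≈0, curl about +5 — near-zero divergence with nonzero curl is a vortex.

vortex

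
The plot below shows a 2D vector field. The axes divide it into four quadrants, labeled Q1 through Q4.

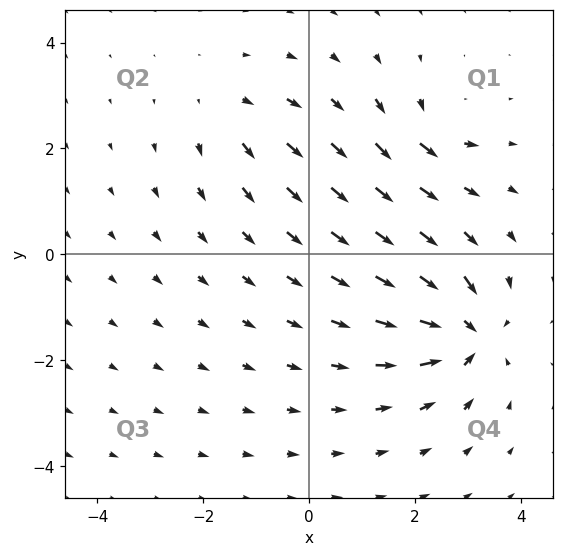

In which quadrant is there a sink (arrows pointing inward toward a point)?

The sink sits at approximately (3.0, -1.5), which lies in quadrant Q4. The divergence there is about -6, negative as expected for a sink.

Q4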